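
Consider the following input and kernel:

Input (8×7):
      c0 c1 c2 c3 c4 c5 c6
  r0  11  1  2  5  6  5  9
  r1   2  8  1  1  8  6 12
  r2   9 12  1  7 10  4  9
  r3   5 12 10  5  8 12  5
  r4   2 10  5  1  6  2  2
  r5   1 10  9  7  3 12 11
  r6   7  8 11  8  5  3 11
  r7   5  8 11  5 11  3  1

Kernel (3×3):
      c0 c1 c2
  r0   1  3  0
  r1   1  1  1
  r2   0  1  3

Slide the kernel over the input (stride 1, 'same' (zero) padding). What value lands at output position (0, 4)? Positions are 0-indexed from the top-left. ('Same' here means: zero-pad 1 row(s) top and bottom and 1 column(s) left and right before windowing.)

42

The receptive field on the zero-padded input at this output position is [0 0 0 / 5 6 5 / 1 8 6]. Elementwise product with the kernel and sum: 0·1 + 0·3 + 5·1 + 6·1 + 5·1 + 8·1 + 6·3.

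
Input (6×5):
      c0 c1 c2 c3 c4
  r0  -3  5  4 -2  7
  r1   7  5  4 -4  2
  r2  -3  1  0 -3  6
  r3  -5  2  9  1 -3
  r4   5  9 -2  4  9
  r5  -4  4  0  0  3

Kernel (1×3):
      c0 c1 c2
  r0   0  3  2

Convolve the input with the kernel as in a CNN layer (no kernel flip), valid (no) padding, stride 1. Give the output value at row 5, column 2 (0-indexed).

6

The receptive field on the input at this output position is [0 0 3]. Elementwise product with the kernel and sum: 0·3 + 3·2.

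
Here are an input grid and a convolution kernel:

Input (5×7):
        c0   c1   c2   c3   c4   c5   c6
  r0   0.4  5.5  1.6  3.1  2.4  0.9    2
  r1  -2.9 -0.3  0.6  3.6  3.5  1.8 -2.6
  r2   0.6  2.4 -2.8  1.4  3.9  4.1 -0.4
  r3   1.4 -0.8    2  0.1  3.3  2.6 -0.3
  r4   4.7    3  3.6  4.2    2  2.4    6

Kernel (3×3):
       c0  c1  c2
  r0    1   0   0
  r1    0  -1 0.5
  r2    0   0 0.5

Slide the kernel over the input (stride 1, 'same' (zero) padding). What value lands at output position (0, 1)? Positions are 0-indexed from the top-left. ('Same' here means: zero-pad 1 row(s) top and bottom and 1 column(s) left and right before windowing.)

The receptive field on the zero-padded input at this output position is [0 0 0 / 0.4 5.5 1.6 / -2.9 -0.3 0.6]. Elementwise product with the kernel and sum: 0·1 + 5.5·-1 + 1.6·0.5 + 0.6·0.5.

-4.4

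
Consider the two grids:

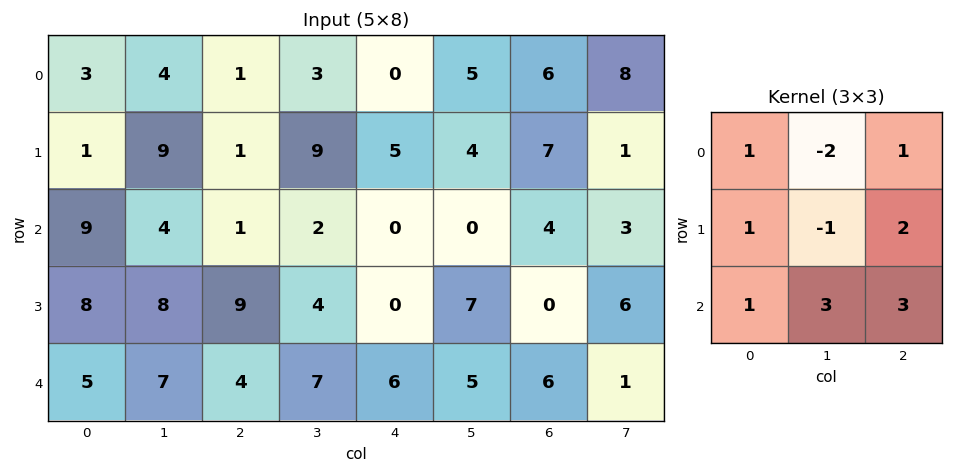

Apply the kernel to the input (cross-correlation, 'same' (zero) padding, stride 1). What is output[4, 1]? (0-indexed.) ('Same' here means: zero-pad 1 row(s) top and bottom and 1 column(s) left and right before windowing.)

7

The receptive field on the zero-padded input at this output position is [8 8 9 / 5 7 4 / 0 0 0]. Elementwise product with the kernel and sum: 8·1 + 8·-2 + 9·1 + 5·1 + 7·-1 + 4·2 + 0·1 + 0·3 + 0·3.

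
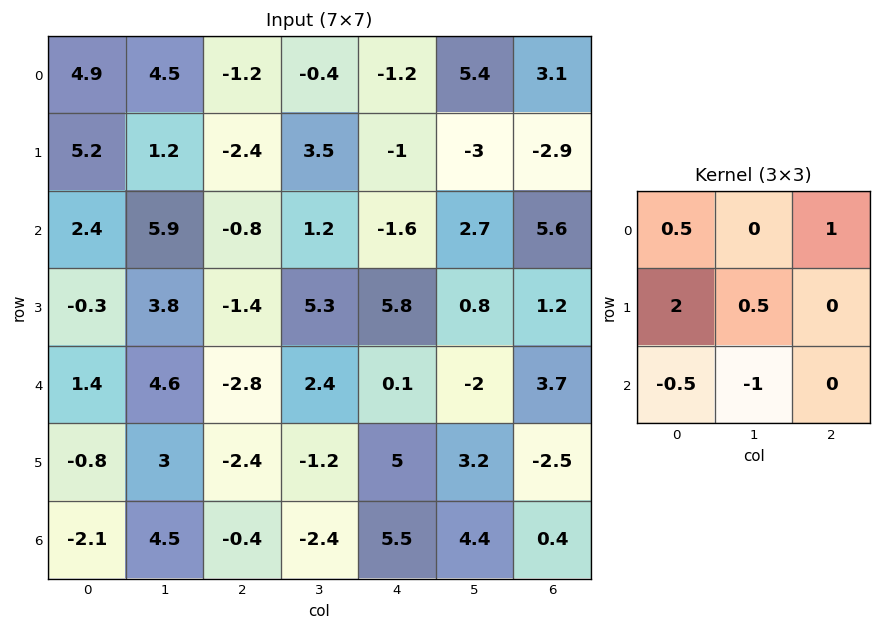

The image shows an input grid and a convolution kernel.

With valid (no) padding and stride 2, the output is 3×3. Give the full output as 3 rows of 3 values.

5.15 -5.65 -2.9
-3.6 -3.15 18.75
-5.65 -4.1 8.2

Output[0,0]: The receptive field on the input at this output position is [4.9 4.5 -1.2 / 5.2 1.2 -2.4 / 2.4 5.9 -0.8]. Elementwise product with the kernel and sum: 4.9·0.5 + -1.2·1 + 5.2·2 + 1.2·0.5 + 2.4·-0.5 + 5.9·-1.
Output[0,1]: The receptive field on the input at this output position is [-1.2 -0.4 -1.2 / -2.4 3.5 -1 / -0.8 1.2 -1.6]. Elementwise product with the kernel and sum: -1.2·0.5 + -1.2·1 + -2.4·2 + 3.5·0.5 + -0.8·-0.5 + 1.2·-1.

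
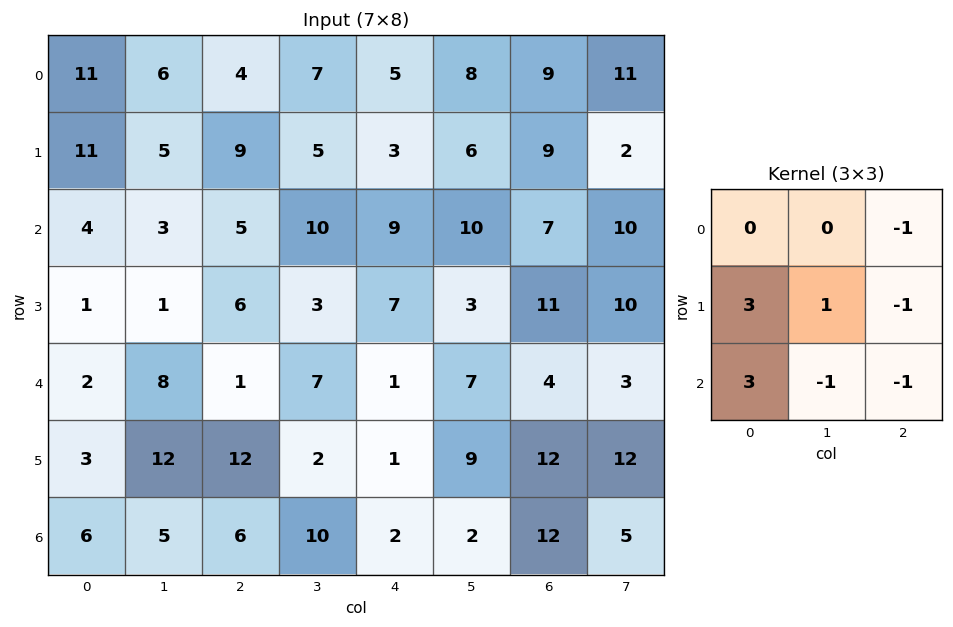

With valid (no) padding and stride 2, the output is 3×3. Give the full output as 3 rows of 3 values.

Output[0,0]: The receptive field on the input at this output position is [11 6 4 / 11 5 9 / 4 3 5]. Elementwise product with the kernel and sum: 4·-1 + 11·3 + 5·1 + 9·-1 + 4·3 + 3·-1 + 5·-1.
Output[0,1]: The receptive field on the input at this output position is [4 7 5 / 9 5 3 / 5 10 9]. Elementwise product with the kernel and sum: 5·-1 + 9·3 + 5·1 + 3·-1 + 5·3 + 10·-1 + 9·-1.

29 20 7
-10 0 -2
15 42 -12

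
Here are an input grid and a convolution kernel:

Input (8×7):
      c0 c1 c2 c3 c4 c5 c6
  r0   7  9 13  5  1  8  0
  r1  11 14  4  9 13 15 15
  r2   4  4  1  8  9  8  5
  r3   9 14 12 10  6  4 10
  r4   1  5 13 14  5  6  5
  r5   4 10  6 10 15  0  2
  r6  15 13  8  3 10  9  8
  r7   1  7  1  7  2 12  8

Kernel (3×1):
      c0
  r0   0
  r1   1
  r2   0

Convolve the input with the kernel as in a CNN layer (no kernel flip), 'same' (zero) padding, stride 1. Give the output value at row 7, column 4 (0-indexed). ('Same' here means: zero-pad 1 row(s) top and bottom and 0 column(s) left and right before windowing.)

The receptive field on the zero-padded input at this output position is [10 / 2 / 0]. Elementwise product with the kernel and sum: 2·1.

2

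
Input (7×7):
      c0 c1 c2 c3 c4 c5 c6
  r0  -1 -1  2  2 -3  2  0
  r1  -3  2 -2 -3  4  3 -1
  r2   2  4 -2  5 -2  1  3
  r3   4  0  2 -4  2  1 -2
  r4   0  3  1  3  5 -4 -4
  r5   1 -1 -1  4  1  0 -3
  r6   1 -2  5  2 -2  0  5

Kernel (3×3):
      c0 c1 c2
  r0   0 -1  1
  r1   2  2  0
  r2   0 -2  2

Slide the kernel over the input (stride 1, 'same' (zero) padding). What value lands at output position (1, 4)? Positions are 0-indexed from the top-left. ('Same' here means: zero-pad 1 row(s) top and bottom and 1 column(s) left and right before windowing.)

13

The receptive field on the zero-padded input at this output position is [2 -3 2 / -3 4 3 / 5 -2 1]. Elementwise product with the kernel and sum: -3·-1 + 2·1 + -3·2 + 4·2 + -2·-2 + 1·2.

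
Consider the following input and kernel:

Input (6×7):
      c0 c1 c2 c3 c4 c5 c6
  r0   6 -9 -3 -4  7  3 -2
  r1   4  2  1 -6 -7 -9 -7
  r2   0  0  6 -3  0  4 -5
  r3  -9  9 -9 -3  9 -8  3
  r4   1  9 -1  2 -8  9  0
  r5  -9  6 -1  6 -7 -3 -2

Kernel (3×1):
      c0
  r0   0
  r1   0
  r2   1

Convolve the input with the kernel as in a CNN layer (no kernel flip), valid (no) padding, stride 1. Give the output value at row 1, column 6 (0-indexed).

3

The receptive field on the input at this output position is [-7 / -5 / 3]. Elementwise product with the kernel and sum: 3·1.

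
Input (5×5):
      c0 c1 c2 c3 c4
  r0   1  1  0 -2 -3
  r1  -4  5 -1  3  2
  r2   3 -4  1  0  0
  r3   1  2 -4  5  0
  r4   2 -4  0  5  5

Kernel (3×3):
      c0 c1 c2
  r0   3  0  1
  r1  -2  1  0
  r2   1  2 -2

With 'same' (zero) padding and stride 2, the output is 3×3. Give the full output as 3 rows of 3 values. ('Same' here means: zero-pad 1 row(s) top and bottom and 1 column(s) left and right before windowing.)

-17 -5 8
6 11 14
4 19 10

Output[0,0]: The receptive field on the zero-padded input at this output position is [0 0 0 / 0 1 1 / 0 -4 5]. Elementwise product with the kernel and sum: 0·3 + 0·1 + 0·-2 + 1·1 + 0·1 + -4·2 + 5·-2.
Output[0,1]: The receptive field on the zero-padded input at this output position is [0 0 0 / 1 0 -2 / 5 -1 3]. Elementwise product with the kernel and sum: 0·3 + 0·1 + 1·-2 + 0·1 + 5·1 + -1·2 + 3·-2.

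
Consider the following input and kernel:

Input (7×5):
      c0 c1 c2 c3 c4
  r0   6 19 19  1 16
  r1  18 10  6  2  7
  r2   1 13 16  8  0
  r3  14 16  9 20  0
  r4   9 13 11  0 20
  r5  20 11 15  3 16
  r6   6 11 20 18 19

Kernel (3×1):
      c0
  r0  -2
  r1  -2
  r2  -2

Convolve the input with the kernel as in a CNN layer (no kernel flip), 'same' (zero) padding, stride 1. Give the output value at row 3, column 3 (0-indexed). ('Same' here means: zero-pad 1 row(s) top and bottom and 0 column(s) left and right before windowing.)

The receptive field on the zero-padded input at this output position is [8 / 20 / 0]. Elementwise product with the kernel and sum: 8·-2 + 20·-2 + 0·-2.

-56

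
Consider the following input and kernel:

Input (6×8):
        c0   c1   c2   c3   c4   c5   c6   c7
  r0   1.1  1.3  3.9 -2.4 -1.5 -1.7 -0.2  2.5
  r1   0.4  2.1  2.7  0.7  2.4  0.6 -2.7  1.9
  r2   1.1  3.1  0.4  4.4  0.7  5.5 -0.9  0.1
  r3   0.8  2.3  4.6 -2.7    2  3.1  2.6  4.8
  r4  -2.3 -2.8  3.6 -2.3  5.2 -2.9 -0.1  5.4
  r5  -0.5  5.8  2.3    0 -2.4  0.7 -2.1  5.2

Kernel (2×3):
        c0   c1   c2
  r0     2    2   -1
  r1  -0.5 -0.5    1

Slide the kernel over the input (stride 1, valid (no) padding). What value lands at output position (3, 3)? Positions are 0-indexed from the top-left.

The receptive field on the input at this output position is [-2.7 2 3.1 / -2.3 5.2 -2.9]. Elementwise product with the kernel and sum: -2.7·2 + 2·2 + 3.1·-1 + -2.3·-0.5 + 5.2·-0.5 + -2.9·1.

-8.85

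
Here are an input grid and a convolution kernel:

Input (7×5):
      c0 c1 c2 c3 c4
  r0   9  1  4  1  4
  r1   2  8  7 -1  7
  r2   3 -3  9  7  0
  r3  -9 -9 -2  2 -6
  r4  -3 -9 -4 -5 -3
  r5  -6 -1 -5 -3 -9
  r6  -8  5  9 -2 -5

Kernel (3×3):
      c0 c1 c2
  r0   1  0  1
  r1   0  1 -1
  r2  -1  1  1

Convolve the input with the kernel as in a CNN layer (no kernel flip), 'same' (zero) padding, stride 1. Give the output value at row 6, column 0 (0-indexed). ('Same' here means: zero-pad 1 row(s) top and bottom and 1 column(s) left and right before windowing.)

The receptive field on the zero-padded input at this output position is [0 -6 -1 / 0 -8 5 / 0 0 0]. Elementwise product with the kernel and sum: 0·1 + -1·1 + -8·1 + 5·-1 + 0·-1 + 0·1 + 0·1.

-14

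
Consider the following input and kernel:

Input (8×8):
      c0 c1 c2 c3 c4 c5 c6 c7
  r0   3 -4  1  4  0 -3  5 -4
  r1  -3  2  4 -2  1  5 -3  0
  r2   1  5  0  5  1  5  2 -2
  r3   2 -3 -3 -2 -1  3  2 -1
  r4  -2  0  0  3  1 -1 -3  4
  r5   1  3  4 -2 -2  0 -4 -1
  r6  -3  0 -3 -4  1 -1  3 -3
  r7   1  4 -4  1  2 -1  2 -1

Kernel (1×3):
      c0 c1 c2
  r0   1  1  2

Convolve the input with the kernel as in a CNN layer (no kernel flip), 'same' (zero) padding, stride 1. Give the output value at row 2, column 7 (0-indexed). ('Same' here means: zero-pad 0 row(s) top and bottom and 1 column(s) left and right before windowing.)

The receptive field on the zero-padded input at this output position is [2 -2 0]. Elementwise product with the kernel and sum: 2·1 + -2·1 + 0·2.

0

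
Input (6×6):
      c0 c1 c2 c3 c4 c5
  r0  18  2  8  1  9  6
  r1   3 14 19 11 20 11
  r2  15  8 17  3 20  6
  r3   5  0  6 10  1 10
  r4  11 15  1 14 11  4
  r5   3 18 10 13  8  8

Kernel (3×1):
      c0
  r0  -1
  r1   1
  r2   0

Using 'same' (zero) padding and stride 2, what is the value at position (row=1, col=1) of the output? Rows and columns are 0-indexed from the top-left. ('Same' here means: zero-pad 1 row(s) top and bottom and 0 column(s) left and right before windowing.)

The receptive field on the zero-padded input at this output position is [19 / 17 / 6]. Elementwise product with the kernel and sum: 19·-1 + 17·1.

-2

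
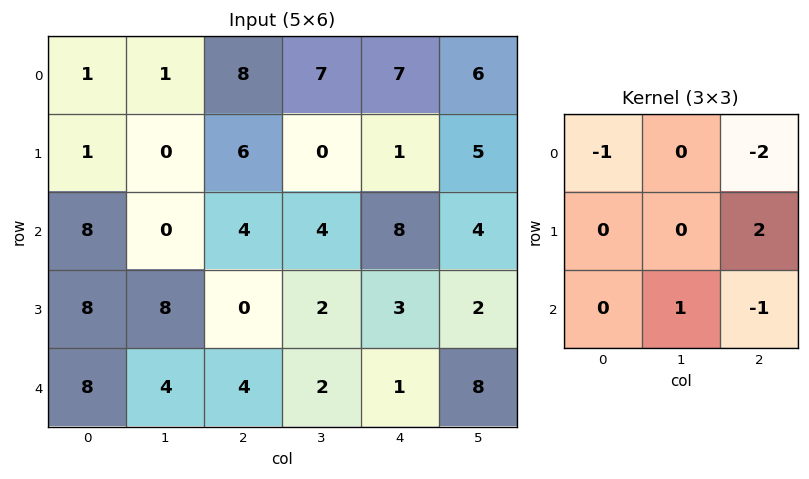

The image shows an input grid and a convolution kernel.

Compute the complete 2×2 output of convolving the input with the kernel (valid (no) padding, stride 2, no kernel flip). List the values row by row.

-9 -24
-16 -13

Output[0,0]: The receptive field on the input at this output position is [1 1 8 / 1 0 6 / 8 0 4]. Elementwise product with the kernel and sum: 1·-1 + 8·-2 + 6·2 + 0·1 + 4·-1.
Output[0,1]: The receptive field on the input at this output position is [8 7 7 / 6 0 1 / 4 4 8]. Elementwise product with the kernel and sum: 8·-1 + 7·-2 + 1·2 + 4·1 + 8·-1.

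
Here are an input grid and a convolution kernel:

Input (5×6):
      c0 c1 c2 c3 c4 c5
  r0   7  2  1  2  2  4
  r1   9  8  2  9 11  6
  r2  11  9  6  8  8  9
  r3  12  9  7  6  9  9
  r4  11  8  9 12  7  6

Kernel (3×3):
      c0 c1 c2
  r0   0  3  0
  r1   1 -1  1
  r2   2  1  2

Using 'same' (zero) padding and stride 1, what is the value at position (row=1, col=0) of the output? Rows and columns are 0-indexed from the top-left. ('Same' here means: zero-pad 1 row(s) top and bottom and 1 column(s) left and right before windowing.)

49

The receptive field on the zero-padded input at this output position is [0 7 2 / 0 9 8 / 0 11 9]. Elementwise product with the kernel and sum: 7·3 + 0·1 + 9·-1 + 8·1 + 0·2 + 11·1 + 9·2.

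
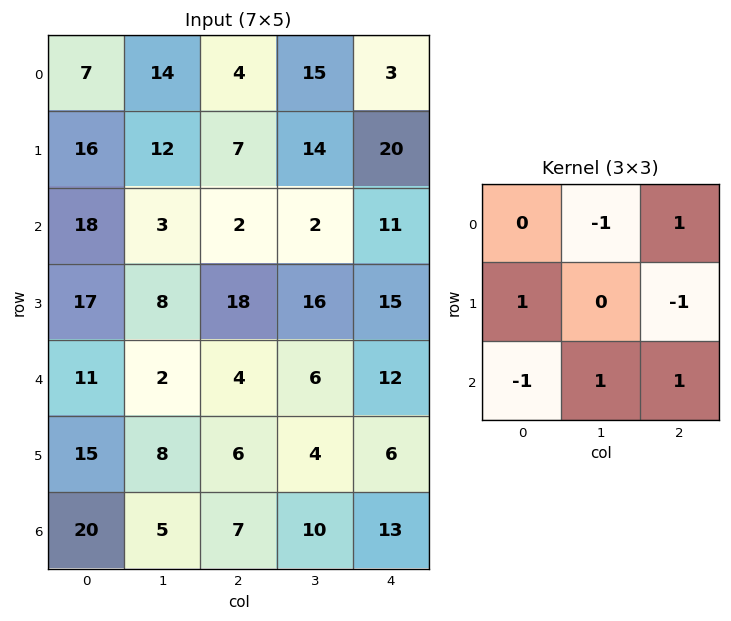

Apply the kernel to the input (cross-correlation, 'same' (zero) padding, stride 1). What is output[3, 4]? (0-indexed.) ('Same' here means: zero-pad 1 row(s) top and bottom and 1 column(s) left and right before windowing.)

The receptive field on the zero-padded input at this output position is [2 11 0 / 16 15 0 / 6 12 0]. Elementwise product with the kernel and sum: 11·-1 + 0·1 + 16·1 + 0·-1 + 6·-1 + 12·1 + 0·1.

11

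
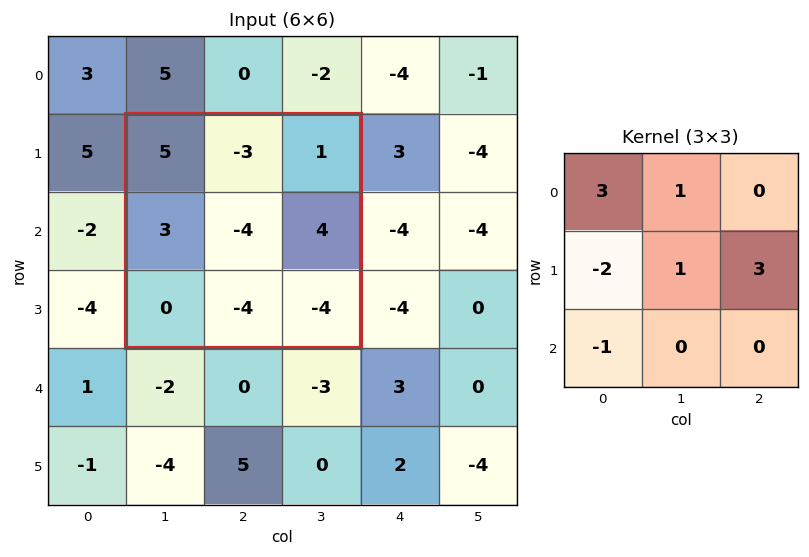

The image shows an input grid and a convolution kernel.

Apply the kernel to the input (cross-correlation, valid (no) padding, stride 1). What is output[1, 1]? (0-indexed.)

14

The receptive field on the input at this output position is [5 -3 1 / 3 -4 4 / 0 -4 -4]. Elementwise product with the kernel and sum: 5·3 + -3·1 + 3·-2 + -4·1 + 4·3 + 0·-1.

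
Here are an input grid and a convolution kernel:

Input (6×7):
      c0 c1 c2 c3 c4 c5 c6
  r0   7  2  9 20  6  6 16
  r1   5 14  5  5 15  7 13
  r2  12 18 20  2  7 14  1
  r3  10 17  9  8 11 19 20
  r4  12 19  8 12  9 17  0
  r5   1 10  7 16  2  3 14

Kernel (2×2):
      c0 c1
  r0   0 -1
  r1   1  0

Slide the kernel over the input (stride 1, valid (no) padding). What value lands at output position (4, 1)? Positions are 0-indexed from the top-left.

The receptive field on the input at this output position is [19 8 / 10 7]. Elementwise product with the kernel and sum: 8·-1 + 10·1.

2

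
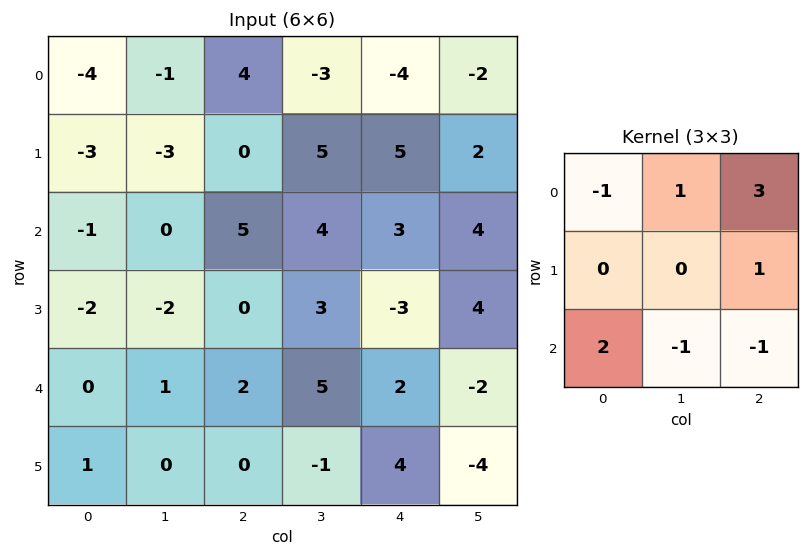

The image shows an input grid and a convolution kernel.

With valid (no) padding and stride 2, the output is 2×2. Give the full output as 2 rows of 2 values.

8 -11
13 2

Output[0,0]: The receptive field on the input at this output position is [-4 -1 4 / -3 -3 0 / -1 0 5]. Elementwise product with the kernel and sum: -4·-1 + -1·1 + 4·3 + 0·1 + -1·2 + 0·-1 + 5·-1.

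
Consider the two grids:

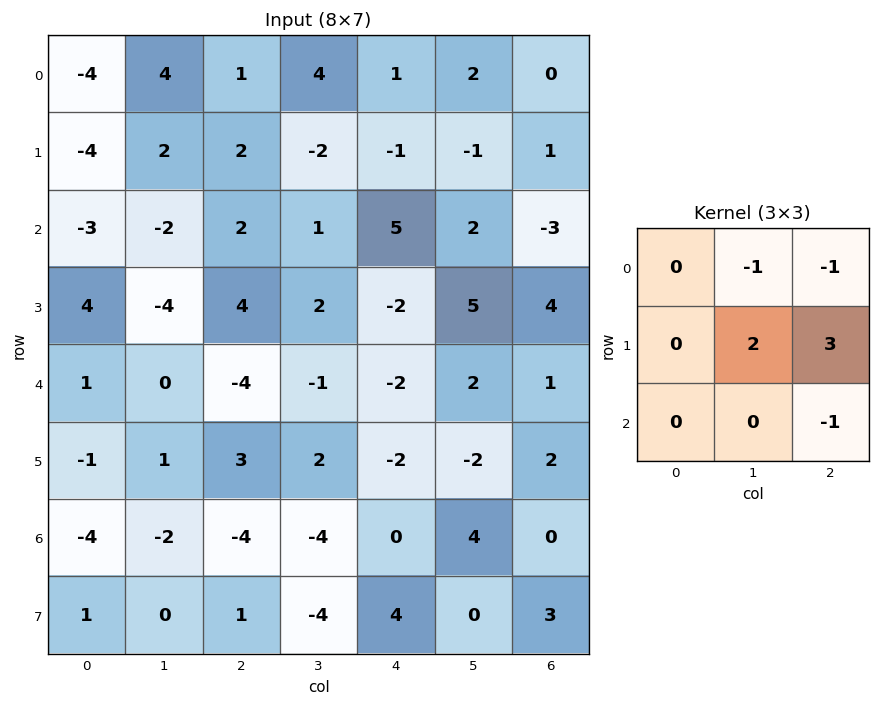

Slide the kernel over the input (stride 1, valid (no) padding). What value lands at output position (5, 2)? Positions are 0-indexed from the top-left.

The receptive field on the input at this output position is [3 2 -2 / -4 -4 0 / 1 -4 4]. Elementwise product with the kernel and sum: 2·-1 + -2·-1 + -4·2 + 0·3 + 4·-1.

-12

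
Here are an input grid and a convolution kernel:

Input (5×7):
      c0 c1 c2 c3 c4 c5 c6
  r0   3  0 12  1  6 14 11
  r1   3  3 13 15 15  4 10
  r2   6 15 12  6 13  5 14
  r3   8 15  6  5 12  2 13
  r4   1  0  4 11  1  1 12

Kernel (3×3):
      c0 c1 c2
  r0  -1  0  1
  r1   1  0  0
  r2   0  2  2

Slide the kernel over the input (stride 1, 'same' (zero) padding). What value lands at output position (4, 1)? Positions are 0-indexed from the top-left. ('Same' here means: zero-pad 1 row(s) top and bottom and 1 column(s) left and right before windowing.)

-1

The receptive field on the zero-padded input at this output position is [8 15 6 / 1 0 4 / 0 0 0]. Elementwise product with the kernel and sum: 8·-1 + 6·1 + 1·1 + 0·2 + 0·2.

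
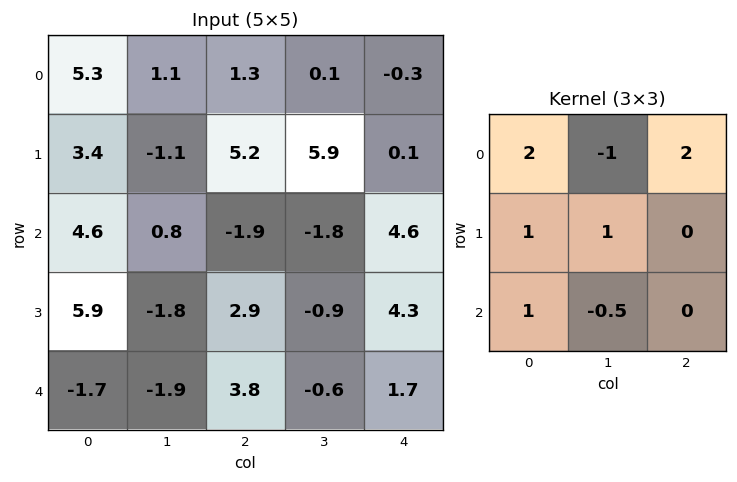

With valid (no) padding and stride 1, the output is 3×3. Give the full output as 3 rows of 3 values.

Output[0,0]: The receptive field on the input at this output position is [5.3 1.1 1.3 / 3.4 -1.1 5.2 / 4.6 0.8 -1.9]. Elementwise product with the kernel and sum: 5.3·2 + 1.1·-1 + 1.3·2 + 3.4·1 + -1.1·1 + 4.6·1 + 0.8·-0.5.

18.6 6.95 12
30.5 0.05 4.35
7.95 -2.8 13.3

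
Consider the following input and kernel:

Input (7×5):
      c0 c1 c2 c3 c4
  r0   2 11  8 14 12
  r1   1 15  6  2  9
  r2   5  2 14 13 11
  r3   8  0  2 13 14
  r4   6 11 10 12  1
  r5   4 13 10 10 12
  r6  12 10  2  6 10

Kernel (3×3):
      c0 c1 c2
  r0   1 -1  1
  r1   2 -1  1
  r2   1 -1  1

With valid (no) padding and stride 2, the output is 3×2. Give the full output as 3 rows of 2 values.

Output[0,0]: The receptive field on the input at this output position is [2 11 8 / 1 15 6 / 5 2 14]. Elementwise product with the kernel and sum: 2·1 + 11·-1 + 8·1 + 1·2 + 15·-1 + 6·1 + 5·1 + 2·-1 + 14·1.
Output[0,1]: The receptive field on the input at this output position is [8 14 12 / 6 2 9 / 14 13 11]. Elementwise product with the kernel and sum: 8·1 + 14·-1 + 12·1 + 6·2 + 2·-1 + 9·1 + 14·1 + 13·-1 + 11·1.

9 37
40 16
14 27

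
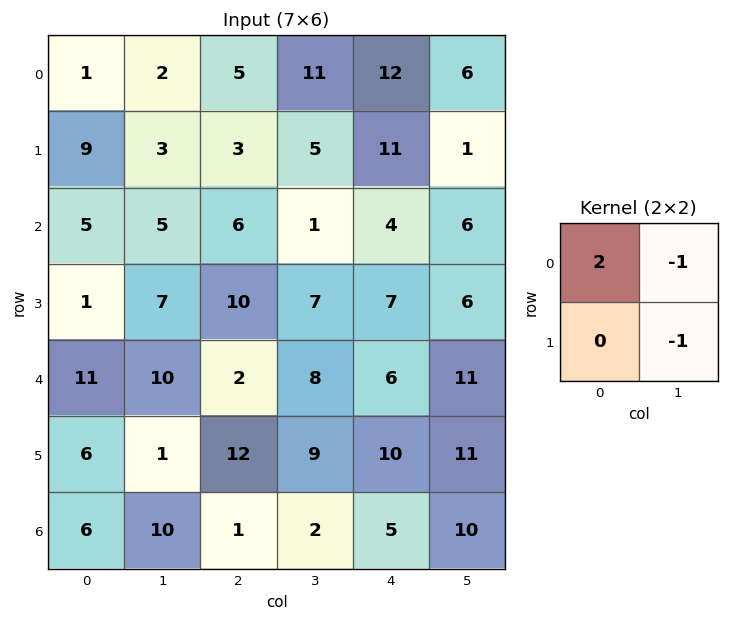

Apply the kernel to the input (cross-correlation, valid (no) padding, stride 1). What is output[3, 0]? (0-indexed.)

The receptive field on the input at this output position is [1 7 / 11 10]. Elementwise product with the kernel and sum: 1·2 + 7·-1 + 10·-1.

-15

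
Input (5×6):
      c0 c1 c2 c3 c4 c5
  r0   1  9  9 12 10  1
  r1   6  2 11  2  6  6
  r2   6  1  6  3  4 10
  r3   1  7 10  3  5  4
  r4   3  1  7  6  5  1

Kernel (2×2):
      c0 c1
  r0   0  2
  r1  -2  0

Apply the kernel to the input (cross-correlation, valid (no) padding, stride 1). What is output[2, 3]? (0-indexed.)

The receptive field on the input at this output position is [3 4 / 3 5]. Elementwise product with the kernel and sum: 4·2 + 3·-2.

2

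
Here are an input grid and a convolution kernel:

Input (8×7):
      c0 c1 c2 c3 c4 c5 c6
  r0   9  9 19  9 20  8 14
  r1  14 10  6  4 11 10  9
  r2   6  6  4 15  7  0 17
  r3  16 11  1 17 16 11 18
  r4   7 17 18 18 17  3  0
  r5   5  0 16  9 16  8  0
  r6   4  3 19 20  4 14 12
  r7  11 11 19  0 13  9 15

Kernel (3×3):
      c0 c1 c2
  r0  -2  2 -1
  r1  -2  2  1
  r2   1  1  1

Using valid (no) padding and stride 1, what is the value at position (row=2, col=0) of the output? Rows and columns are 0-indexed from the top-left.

The receptive field on the input at this output position is [6 6 4 / 16 11 1 / 7 17 18]. Elementwise product with the kernel and sum: 6·-2 + 6·2 + 4·-1 + 16·-2 + 11·2 + 1·1 + 7·1 + 17·1 + 18·1.

29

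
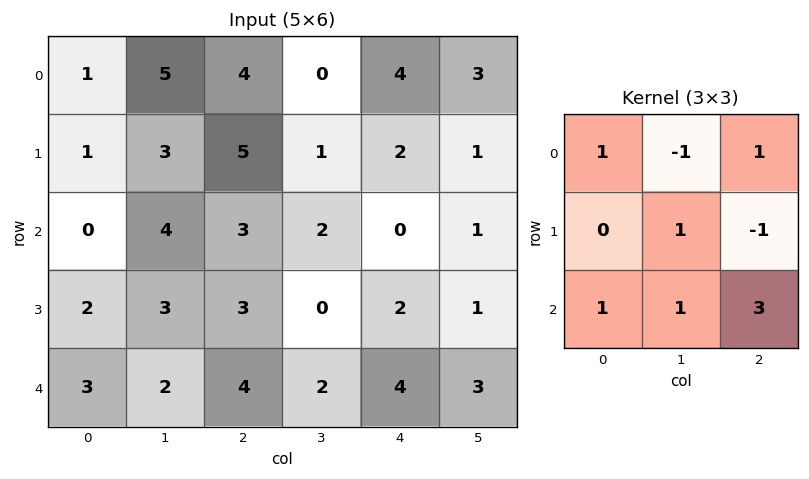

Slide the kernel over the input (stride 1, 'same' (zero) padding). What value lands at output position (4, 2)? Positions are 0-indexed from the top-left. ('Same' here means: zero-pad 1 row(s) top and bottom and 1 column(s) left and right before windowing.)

The receptive field on the zero-padded input at this output position is [3 3 0 / 2 4 2 / 0 0 0]. Elementwise product with the kernel and sum: 3·1 + 3·-1 + 0·1 + 4·1 + 2·-1 + 0·1 + 0·1 + 0·3.

2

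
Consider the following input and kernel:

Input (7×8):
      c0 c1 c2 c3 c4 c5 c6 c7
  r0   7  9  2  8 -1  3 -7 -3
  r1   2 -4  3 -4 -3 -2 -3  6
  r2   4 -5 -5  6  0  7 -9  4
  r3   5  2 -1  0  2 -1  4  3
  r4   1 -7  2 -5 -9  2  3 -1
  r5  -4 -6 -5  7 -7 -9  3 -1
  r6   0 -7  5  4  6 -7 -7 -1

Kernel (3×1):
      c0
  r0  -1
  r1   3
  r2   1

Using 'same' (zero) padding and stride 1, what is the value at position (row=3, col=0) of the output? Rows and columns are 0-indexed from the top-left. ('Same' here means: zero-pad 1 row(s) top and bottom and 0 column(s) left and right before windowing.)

12

The receptive field on the zero-padded input at this output position is [4 / 5 / 1]. Elementwise product with the kernel and sum: 4·-1 + 5·3 + 1·1.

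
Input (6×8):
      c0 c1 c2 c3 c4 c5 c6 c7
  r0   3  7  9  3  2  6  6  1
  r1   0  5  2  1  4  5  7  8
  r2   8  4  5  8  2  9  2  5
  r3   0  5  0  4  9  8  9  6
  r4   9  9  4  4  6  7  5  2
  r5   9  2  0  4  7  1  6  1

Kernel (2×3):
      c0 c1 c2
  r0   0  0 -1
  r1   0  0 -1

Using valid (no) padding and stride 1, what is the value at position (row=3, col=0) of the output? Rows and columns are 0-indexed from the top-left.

-4

The receptive field on the input at this output position is [0 5 0 / 9 9 4]. Elementwise product with the kernel and sum: 0·-1 + 4·-1.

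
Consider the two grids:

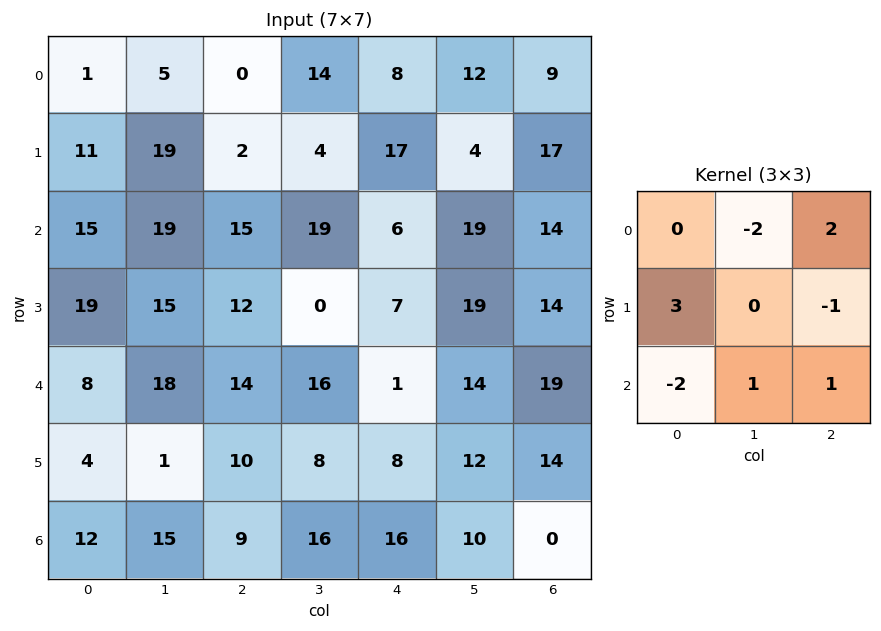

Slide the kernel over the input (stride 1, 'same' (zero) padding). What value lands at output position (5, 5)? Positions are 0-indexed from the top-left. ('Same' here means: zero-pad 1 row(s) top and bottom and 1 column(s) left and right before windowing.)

The receptive field on the zero-padded input at this output position is [1 14 19 / 8 12 14 / 16 10 0]. Elementwise product with the kernel and sum: 14·-2 + 19·2 + 8·3 + 14·-1 + 16·-2 + 10·1 + 0·1.

-2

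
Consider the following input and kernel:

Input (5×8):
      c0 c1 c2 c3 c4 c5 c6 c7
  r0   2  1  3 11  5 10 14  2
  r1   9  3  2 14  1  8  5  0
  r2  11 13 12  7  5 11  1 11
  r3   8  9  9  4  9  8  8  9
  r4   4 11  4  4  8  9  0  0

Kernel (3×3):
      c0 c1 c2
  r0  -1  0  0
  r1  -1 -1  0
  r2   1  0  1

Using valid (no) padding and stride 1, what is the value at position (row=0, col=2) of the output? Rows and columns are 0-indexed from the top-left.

-2

The receptive field on the input at this output position is [3 11 5 / 2 14 1 / 12 7 5]. Elementwise product with the kernel and sum: 3·-1 + 2·-1 + 14·-1 + 12·1 + 5·1.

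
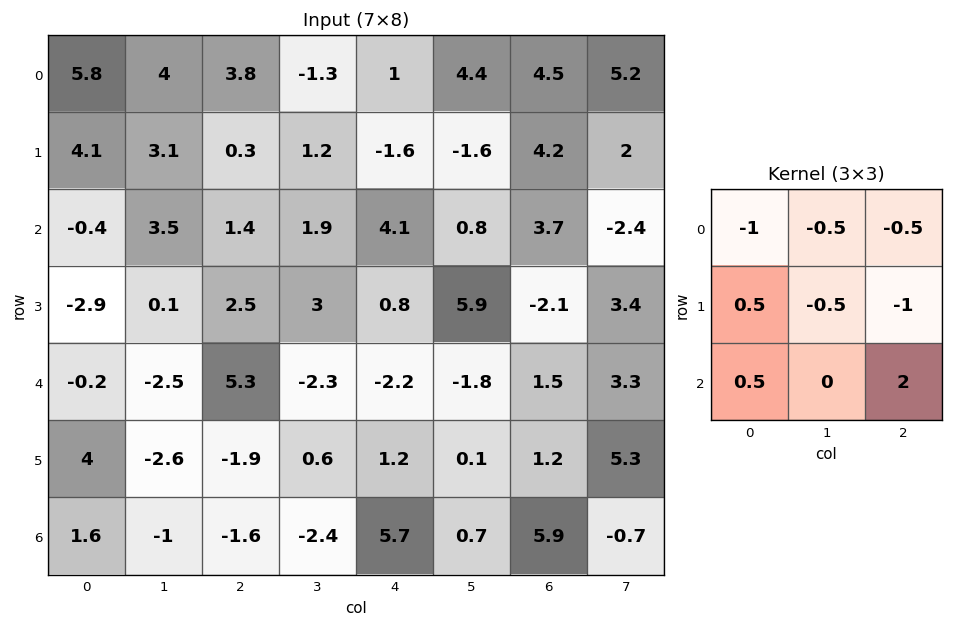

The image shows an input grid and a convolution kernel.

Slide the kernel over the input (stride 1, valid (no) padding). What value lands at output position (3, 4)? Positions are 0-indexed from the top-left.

The receptive field on the input at this output position is [0.8 5.9 -2.1 / -2.2 -1.8 1.5 / 1.2 0.1 1.2]. Elementwise product with the kernel and sum: 0.8·-1 + 5.9·-0.5 + -2.1·-0.5 + -2.2·0.5 + -1.8·-0.5 + 1.5·-1 + 1.2·0.5 + 1.2·2.

-1.4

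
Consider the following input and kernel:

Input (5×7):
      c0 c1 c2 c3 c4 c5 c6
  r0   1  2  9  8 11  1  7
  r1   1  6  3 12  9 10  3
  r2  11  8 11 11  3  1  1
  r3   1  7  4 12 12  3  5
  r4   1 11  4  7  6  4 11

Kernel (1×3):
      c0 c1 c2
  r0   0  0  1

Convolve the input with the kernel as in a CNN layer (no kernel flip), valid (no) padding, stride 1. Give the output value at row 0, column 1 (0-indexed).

8

The receptive field on the input at this output position is [2 9 8]. Elementwise product with the kernel and sum: 8·1.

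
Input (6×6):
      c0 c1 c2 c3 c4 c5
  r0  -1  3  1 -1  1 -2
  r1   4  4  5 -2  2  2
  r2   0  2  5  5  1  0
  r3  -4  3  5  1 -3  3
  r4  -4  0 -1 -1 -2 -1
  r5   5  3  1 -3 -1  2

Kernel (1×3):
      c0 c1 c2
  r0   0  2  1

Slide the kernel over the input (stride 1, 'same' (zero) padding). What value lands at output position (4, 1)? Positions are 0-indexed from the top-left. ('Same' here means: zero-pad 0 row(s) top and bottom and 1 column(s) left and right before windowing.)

The receptive field on the zero-padded input at this output position is [-4 0 -1]. Elementwise product with the kernel and sum: 0·2 + -1·1.

-1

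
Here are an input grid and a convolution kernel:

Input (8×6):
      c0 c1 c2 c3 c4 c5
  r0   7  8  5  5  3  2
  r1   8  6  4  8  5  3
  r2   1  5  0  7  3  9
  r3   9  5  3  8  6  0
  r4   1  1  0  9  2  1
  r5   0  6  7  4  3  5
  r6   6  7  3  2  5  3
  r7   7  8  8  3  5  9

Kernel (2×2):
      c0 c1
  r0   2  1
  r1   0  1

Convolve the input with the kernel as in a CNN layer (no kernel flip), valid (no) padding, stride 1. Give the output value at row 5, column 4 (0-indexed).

14

The receptive field on the input at this output position is [3 5 / 5 3]. Elementwise product with the kernel and sum: 3·2 + 5·1 + 3·1.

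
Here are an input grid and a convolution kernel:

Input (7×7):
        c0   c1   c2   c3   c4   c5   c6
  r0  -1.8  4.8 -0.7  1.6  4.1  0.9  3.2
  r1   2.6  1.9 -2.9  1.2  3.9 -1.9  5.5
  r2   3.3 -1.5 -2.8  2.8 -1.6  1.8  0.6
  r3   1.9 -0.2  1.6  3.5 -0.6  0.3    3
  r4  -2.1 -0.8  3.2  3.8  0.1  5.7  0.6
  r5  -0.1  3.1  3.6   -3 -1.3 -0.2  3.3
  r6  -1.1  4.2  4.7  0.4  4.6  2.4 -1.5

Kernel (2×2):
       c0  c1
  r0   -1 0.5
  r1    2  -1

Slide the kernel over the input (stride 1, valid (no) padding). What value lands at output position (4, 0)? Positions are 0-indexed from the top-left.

The receptive field on the input at this output position is [-2.1 -0.8 / -0.1 3.1]. Elementwise product with the kernel and sum: -2.1·-1 + -0.8·0.5 + -0.1·2 + 3.1·-1.

-1.6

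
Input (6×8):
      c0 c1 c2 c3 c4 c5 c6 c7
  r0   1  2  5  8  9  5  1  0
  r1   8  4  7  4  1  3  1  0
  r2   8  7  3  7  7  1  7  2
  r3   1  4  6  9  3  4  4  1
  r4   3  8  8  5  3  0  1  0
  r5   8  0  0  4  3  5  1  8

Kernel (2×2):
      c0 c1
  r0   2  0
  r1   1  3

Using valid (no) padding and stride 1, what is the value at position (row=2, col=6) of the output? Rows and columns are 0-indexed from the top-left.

The receptive field on the input at this output position is [7 2 / 4 1]. Elementwise product with the kernel and sum: 7·2 + 4·1 + 1·3.

21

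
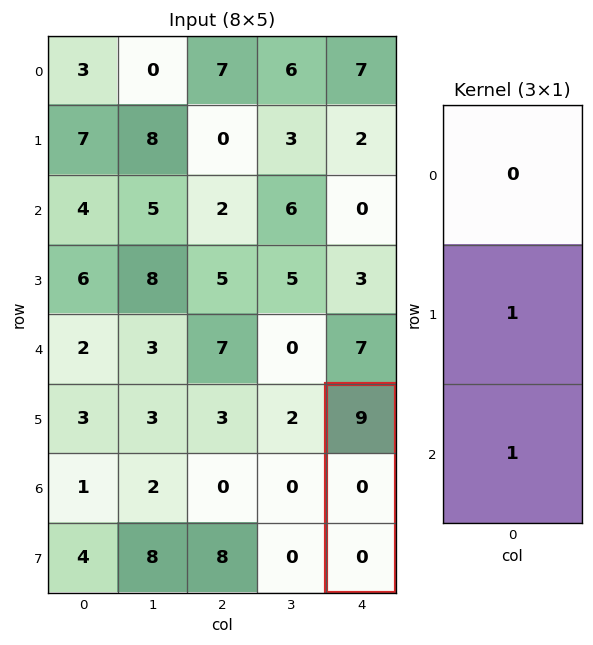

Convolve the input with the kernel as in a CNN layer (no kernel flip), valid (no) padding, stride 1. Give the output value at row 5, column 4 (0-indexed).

The receptive field on the input at this output position is [9 / 0 / 0]. Elementwise product with the kernel and sum: 0·1 + 0·1.

0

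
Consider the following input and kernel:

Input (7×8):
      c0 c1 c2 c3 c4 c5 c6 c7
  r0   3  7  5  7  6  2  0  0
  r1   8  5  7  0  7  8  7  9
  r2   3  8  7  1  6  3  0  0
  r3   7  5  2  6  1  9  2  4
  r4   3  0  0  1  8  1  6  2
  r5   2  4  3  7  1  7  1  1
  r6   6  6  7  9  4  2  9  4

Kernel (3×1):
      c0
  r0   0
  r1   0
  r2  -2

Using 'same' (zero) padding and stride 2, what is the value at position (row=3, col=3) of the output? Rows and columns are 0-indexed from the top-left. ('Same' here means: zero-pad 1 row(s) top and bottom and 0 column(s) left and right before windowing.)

0

The receptive field on the zero-padded input at this output position is [1 / 9 / 0]. Elementwise product with the kernel and sum: 0·-2.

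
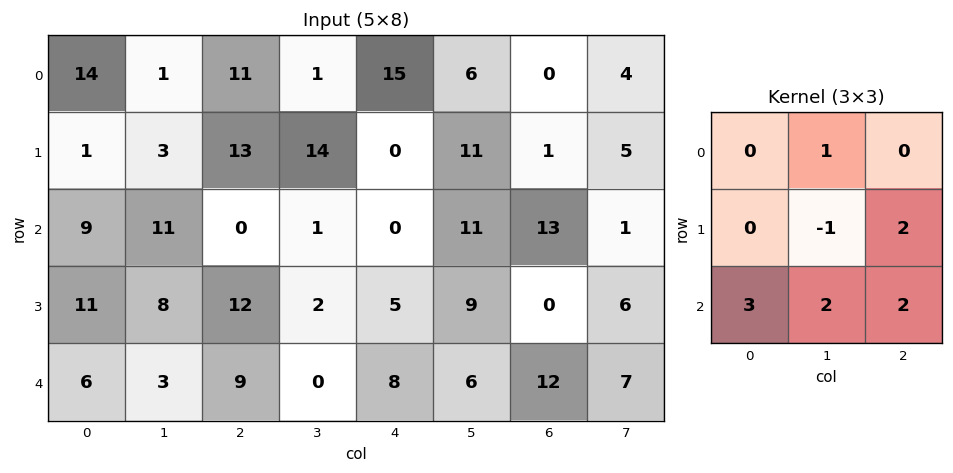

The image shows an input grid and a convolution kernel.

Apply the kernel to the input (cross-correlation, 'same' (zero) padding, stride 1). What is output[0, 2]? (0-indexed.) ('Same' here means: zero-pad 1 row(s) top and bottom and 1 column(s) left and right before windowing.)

54

The receptive field on the zero-padded input at this output position is [0 0 0 / 1 11 1 / 3 13 14]. Elementwise product with the kernel and sum: 0·1 + 11·-1 + 1·2 + 3·3 + 13·2 + 14·2.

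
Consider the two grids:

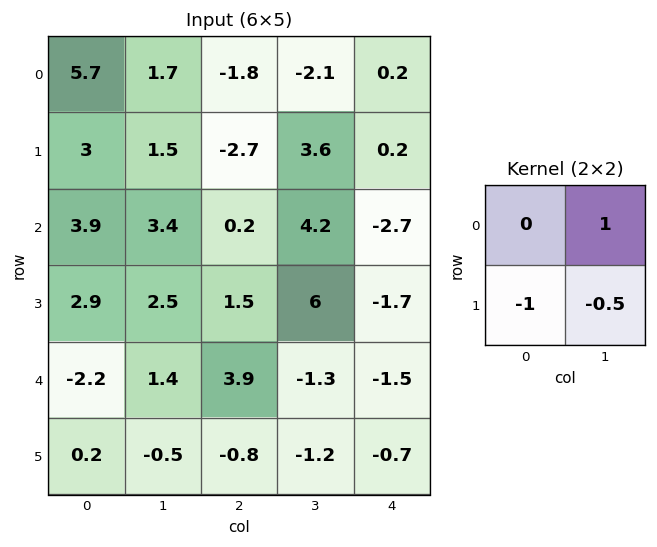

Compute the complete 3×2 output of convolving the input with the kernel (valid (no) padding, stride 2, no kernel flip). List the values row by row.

-2.05 -1.2
-0.75 -0.3
1.45 0.1

Output[0,0]: The receptive field on the input at this output position is [5.7 1.7 / 3 1.5]. Elementwise product with the kernel and sum: 1.7·1 + 3·-1 + 1.5·-0.5.
Output[0,1]: The receptive field on the input at this output position is [-1.8 -2.1 / -2.7 3.6]. Elementwise product with the kernel and sum: -2.1·1 + -2.7·-1 + 3.6·-0.5.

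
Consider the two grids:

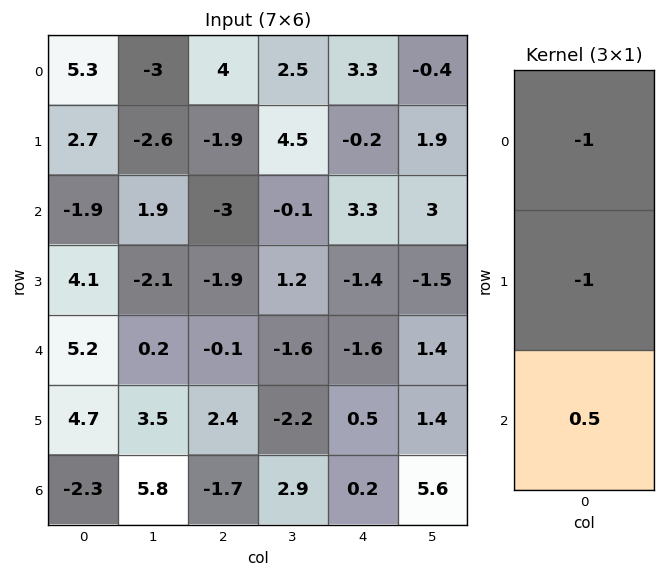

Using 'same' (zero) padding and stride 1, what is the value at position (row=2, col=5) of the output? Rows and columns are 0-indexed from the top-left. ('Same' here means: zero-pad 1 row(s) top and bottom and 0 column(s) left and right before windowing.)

-5.65

The receptive field on the zero-padded input at this output position is [1.9 / 3 / -1.5]. Elementwise product with the kernel and sum: 1.9·-1 + 3·-1 + -1.5·0.5.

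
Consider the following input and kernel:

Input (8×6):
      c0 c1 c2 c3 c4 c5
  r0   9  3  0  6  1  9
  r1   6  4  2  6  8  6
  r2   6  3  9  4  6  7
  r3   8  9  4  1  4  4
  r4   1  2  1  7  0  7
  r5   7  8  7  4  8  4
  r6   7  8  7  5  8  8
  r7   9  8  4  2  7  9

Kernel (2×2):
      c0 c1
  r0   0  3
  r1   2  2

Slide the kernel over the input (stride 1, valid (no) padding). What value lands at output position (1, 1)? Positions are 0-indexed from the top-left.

The receptive field on the input at this output position is [4 2 / 3 9]. Elementwise product with the kernel and sum: 2·3 + 3·2 + 9·2.

30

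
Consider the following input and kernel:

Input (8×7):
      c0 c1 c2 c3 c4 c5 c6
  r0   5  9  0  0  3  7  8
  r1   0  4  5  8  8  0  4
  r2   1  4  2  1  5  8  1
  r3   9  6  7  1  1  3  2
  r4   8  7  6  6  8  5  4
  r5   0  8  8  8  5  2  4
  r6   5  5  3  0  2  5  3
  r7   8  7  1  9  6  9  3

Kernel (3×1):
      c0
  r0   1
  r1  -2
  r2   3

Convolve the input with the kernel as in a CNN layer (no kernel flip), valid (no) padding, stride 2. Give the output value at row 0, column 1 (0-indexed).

-4

The receptive field on the input at this output position is [0 / 5 / 2]. Elementwise product with the kernel and sum: 0·1 + 5·-2 + 2·3.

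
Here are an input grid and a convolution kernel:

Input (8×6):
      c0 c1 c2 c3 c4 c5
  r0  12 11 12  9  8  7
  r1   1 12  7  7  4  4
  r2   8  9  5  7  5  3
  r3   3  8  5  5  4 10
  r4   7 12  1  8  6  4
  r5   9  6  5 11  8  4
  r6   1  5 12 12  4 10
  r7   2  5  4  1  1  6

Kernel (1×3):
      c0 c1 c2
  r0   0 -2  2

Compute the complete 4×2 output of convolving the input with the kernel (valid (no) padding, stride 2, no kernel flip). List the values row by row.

2 -2
-8 -4
-22 -4
14 -16

Output[0,0]: The receptive field on the input at this output position is [12 11 12]. Elementwise product with the kernel and sum: 11·-2 + 12·2.
Output[0,1]: The receptive field on the input at this output position is [12 9 8]. Elementwise product with the kernel and sum: 9·-2 + 8·2.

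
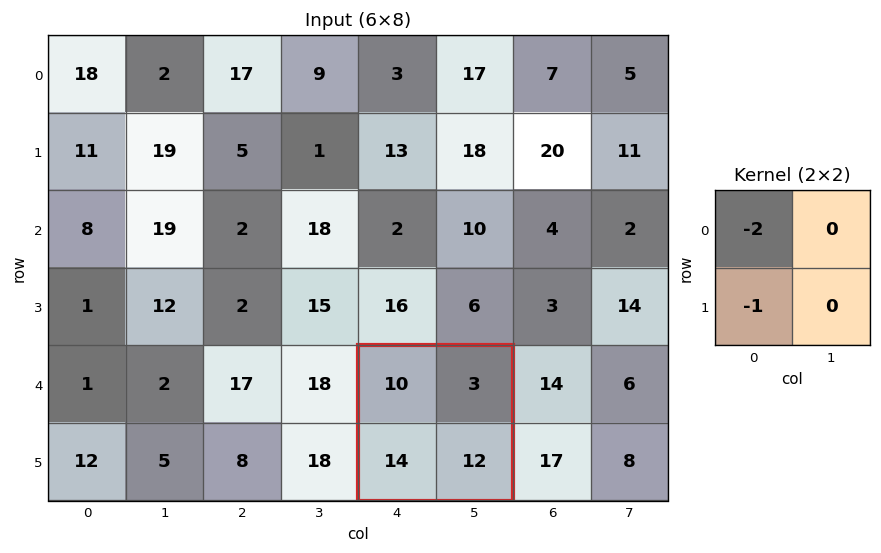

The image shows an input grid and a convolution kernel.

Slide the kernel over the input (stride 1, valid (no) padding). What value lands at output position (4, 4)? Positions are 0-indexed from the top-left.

The receptive field on the input at this output position is [10 3 / 14 12]. Elementwise product with the kernel and sum: 10·-2 + 14·-1.

-34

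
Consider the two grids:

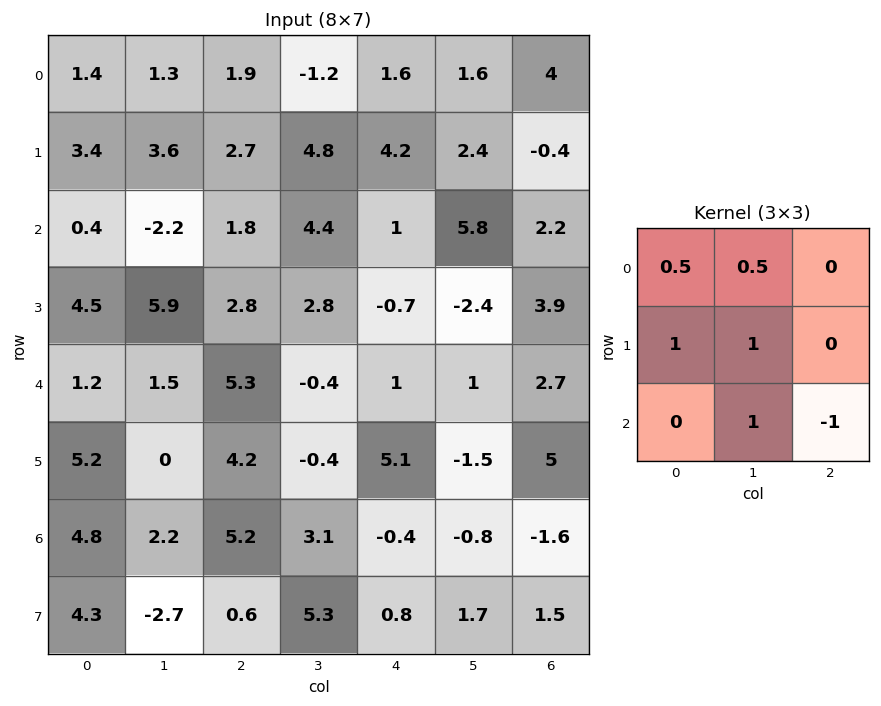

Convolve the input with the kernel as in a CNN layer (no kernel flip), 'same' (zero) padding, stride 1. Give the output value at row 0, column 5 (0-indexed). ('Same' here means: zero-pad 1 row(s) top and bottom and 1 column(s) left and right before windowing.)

The receptive field on the zero-padded input at this output position is [0 0 0 / 1.6 1.6 4 / 4.2 2.4 -0.4]. Elementwise product with the kernel and sum: 0·0.5 + 0·0.5 + 1.6·1 + 1.6·1 + 2.4·1 + -0.4·-1.

6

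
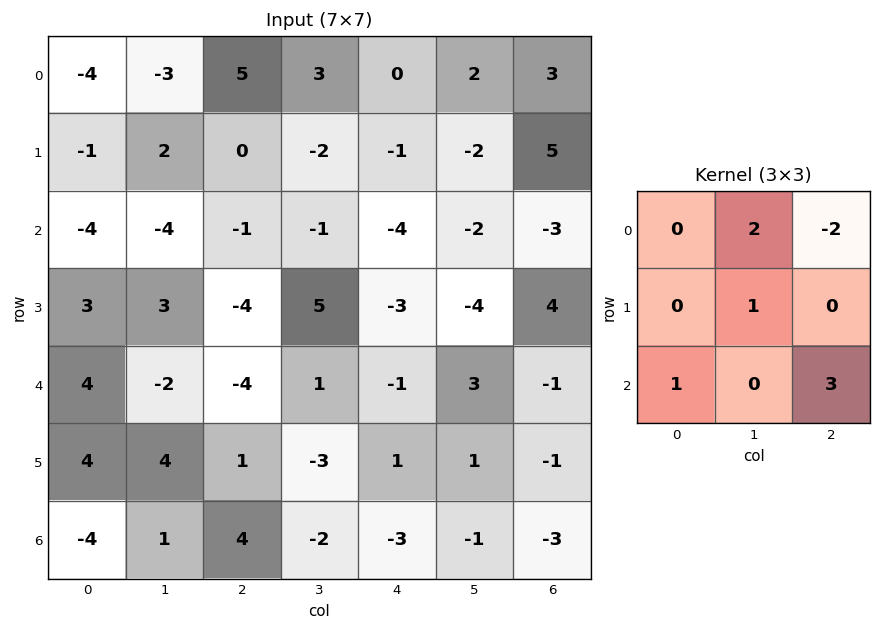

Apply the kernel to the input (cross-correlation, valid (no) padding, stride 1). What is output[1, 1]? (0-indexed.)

21

The receptive field on the input at this output position is [2 0 -2 / -4 -1 -1 / 3 -4 5]. Elementwise product with the kernel and sum: 0·2 + -2·-2 + -1·1 + 3·1 + 5·3.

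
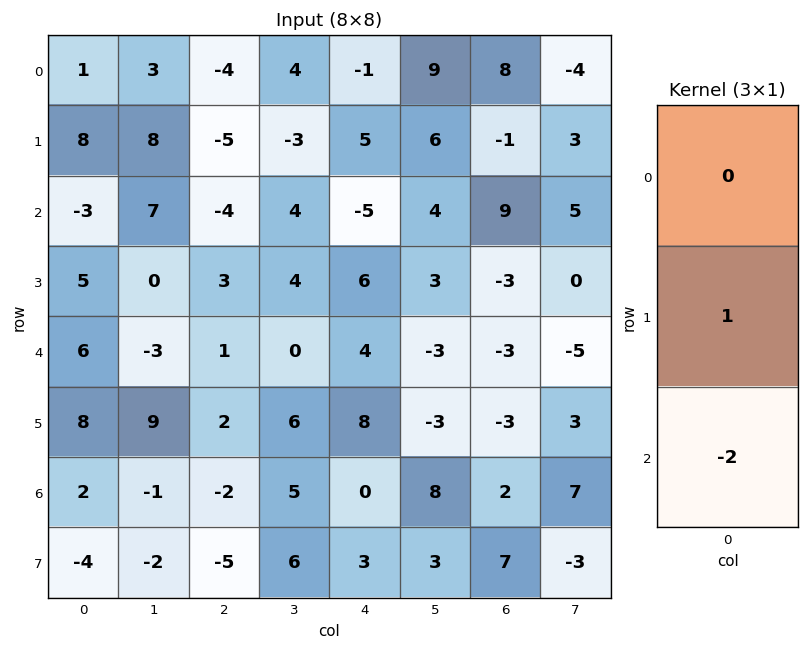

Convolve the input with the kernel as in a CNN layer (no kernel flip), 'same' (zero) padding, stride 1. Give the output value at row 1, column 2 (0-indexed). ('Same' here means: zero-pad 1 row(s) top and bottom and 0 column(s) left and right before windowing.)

3

The receptive field on the zero-padded input at this output position is [-4 / -5 / -4]. Elementwise product with the kernel and sum: -5·1 + -4·-2.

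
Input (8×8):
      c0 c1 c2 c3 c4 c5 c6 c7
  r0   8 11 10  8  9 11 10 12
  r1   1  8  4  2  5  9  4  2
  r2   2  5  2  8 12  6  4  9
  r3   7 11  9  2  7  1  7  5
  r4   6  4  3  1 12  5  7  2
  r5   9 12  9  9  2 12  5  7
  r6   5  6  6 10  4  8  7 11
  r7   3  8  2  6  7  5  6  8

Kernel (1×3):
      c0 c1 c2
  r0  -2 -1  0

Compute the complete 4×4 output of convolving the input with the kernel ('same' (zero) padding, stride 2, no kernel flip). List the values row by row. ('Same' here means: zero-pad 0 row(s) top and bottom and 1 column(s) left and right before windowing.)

-8 -32 -25 -32
-2 -12 -28 -16
-6 -11 -14 -17
-5 -18 -24 -23

Output[0,0]: The receptive field on the zero-padded input at this output position is [0 8 11]. Elementwise product with the kernel and sum: 0·-2 + 8·-1.
Output[0,1]: The receptive field on the zero-padded input at this output position is [11 10 8]. Elementwise product with the kernel and sum: 11·-2 + 10·-1.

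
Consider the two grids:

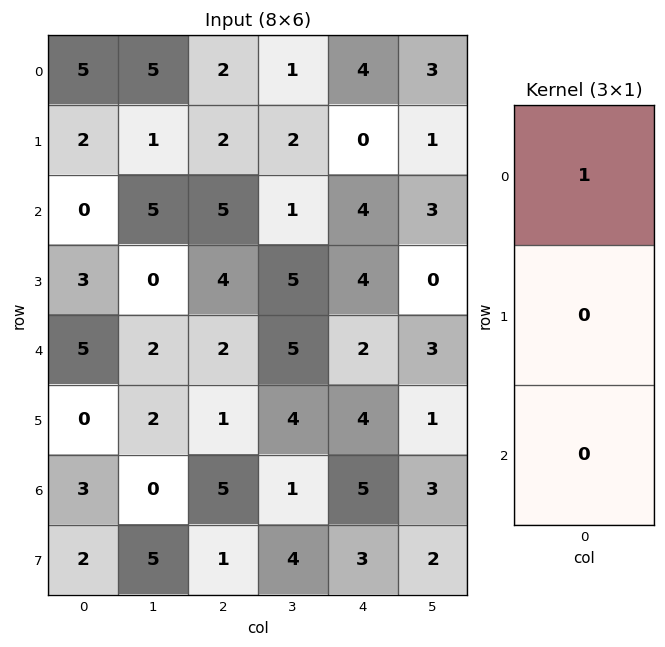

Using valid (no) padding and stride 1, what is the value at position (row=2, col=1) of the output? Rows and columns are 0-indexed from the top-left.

5

The receptive field on the input at this output position is [5 / 0 / 2]. Elementwise product with the kernel and sum: 5·1.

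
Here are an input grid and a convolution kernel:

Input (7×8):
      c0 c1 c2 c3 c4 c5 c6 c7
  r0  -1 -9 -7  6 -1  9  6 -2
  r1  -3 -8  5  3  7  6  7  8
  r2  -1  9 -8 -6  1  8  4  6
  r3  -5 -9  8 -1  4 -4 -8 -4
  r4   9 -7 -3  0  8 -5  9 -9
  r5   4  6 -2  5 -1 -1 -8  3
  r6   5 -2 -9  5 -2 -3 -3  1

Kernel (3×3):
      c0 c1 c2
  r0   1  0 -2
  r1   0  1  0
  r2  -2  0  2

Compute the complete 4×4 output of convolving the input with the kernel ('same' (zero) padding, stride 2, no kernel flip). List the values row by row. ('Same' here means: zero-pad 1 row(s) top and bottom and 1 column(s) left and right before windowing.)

-17 15 5 10
-3 -6 -14 -6
39 -12 3 21
-7 -13 5 -10

Output[0,0]: The receptive field on the zero-padded input at this output position is [0 0 0 / 0 -1 -9 / 0 -3 -8]. Elementwise product with the kernel and sum: 0·1 + 0·-2 + -1·1 + 0·-2 + -8·2.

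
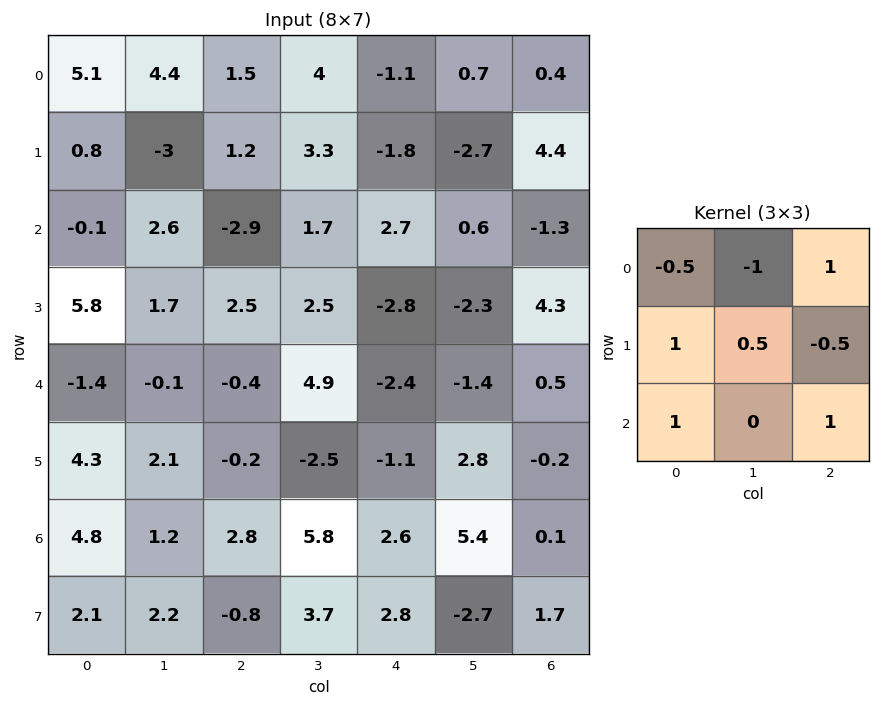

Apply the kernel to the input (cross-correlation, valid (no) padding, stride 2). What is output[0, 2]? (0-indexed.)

The receptive field on the input at this output position is [-1.1 0.7 0.4 / -1.8 -2.7 4.4 / 2.7 0.6 -1.3]. Elementwise product with the kernel and sum: -1.1·-0.5 + 0.7·-1 + 0.4·1 + -1.8·1 + -2.7·0.5 + 4.4·-0.5 + 2.7·1 + -1.3·1.

-3.7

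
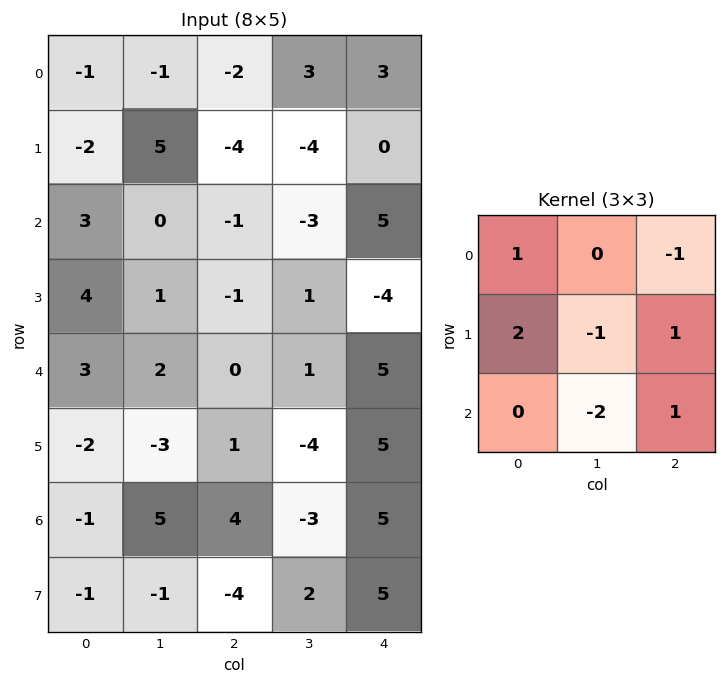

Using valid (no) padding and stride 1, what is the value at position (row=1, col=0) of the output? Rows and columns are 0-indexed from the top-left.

The receptive field on the input at this output position is [-2 5 -4 / 3 0 -1 / 4 1 -1]. Elementwise product with the kernel and sum: -2·1 + -4·-1 + 3·2 + 0·-1 + -1·1 + 1·-2 + -1·1.

4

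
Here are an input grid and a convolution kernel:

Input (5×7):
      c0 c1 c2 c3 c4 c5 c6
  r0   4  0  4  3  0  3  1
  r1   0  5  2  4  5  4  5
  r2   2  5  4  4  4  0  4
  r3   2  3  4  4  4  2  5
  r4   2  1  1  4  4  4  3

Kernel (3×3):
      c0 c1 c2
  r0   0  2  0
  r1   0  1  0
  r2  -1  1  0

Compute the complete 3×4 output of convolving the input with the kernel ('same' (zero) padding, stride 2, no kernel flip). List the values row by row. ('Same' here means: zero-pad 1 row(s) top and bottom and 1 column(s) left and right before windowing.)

Output[0,0]: The receptive field on the zero-padded input at this output position is [0 0 0 / 0 4 0 / 0 0 5]. Elementwise product with the kernel and sum: 0·2 + 4·1 + 0·-1 + 0·1.
Output[0,1]: The receptive field on the zero-padded input at this output position is [0 0 0 / 0 4 3 / 5 2 4]. Elementwise product with the kernel and sum: 0·2 + 4·1 + 5·-1 + 2·1.

4 1 1 2
4 9 14 17
6 9 12 13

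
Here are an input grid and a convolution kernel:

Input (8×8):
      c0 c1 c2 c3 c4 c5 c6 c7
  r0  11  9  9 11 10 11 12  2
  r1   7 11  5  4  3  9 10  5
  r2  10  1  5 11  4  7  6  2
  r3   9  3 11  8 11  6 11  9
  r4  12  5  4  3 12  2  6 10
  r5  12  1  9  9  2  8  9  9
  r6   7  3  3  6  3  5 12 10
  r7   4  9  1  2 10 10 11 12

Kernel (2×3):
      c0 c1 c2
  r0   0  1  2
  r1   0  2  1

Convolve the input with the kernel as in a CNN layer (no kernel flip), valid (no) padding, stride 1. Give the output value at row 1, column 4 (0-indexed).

The receptive field on the input at this output position is [3 9 10 / 4 7 6]. Elementwise product with the kernel and sum: 9·1 + 10·2 + 7·2 + 6·1.

49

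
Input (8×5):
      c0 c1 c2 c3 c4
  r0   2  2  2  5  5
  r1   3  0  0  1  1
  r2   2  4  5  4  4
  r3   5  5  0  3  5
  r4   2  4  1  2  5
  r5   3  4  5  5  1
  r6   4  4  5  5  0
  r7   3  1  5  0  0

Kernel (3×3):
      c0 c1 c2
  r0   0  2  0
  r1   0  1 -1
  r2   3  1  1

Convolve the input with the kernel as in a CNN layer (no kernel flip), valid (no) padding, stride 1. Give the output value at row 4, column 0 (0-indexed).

The receptive field on the input at this output position is [2 4 1 / 3 4 5 / 4 4 5]. Elementwise product with the kernel and sum: 4·2 + 4·1 + 5·-1 + 4·3 + 4·1 + 5·1.

28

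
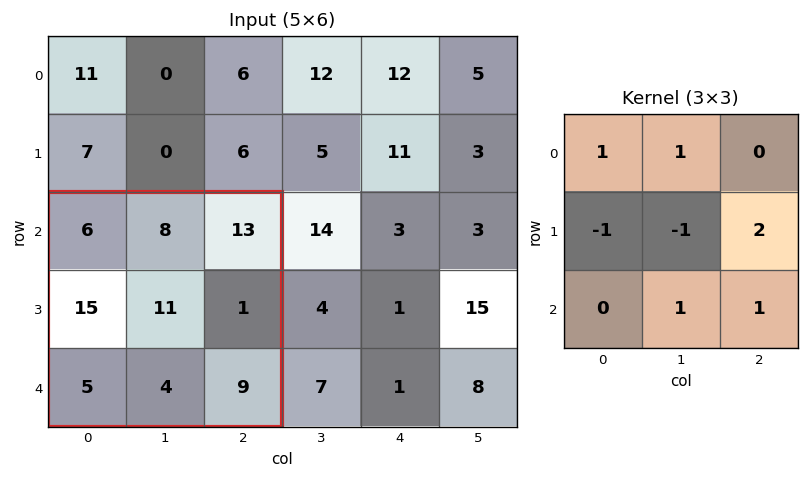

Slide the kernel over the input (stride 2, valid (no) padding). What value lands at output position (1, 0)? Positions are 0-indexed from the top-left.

The receptive field on the input at this output position is [6 8 13 / 15 11 1 / 5 4 9]. Elementwise product with the kernel and sum: 6·1 + 8·1 + 15·-1 + 11·-1 + 1·2 + 4·1 + 9·1.

3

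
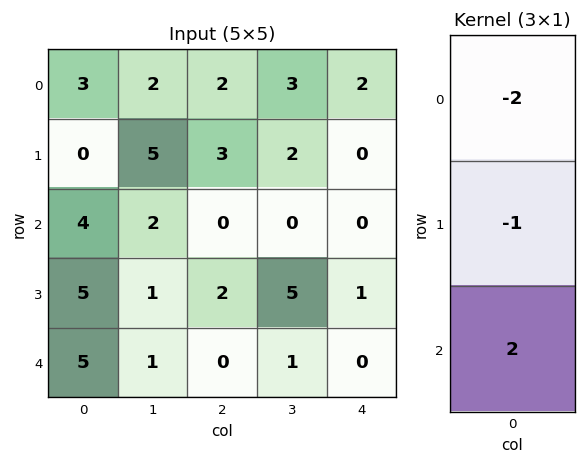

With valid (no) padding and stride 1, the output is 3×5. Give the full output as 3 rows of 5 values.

Output[0,0]: The receptive field on the input at this output position is [3 / 0 / 4]. Elementwise product with the kernel and sum: 3·-2 + 0·-1 + 4·2.

2 -5 -7 -8 -4
6 -10 -2 6 2
-3 -3 -2 -3 -1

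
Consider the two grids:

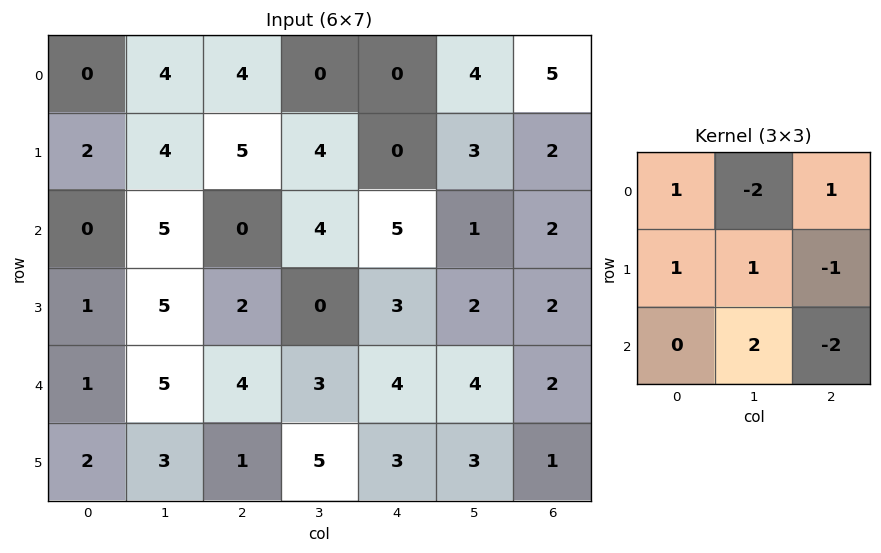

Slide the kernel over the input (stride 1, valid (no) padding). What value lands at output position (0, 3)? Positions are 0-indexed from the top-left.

The receptive field on the input at this output position is [0 0 4 / 4 0 3 / 4 5 1]. Elementwise product with the kernel and sum: 0·1 + 0·-2 + 4·1 + 4·1 + 0·1 + 3·-1 + 5·2 + 1·-2.

13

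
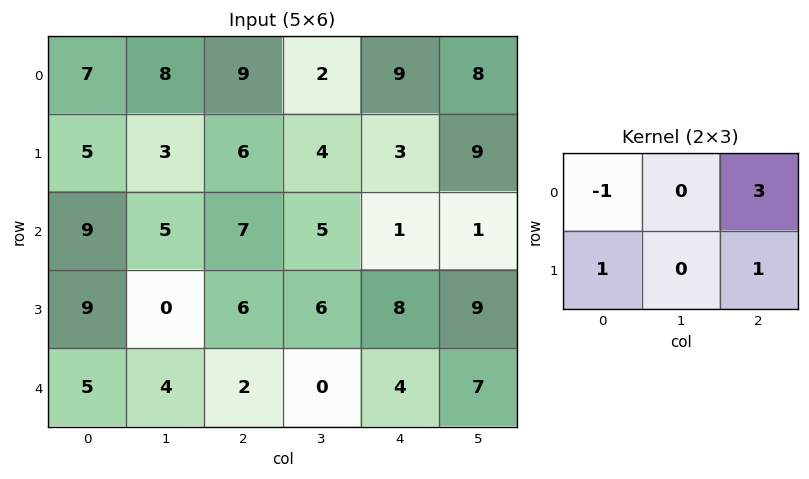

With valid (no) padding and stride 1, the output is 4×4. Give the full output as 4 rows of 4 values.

Output[0,0]: The receptive field on the input at this output position is [7 8 9 / 5 3 6]. Elementwise product with the kernel and sum: 7·-1 + 9·3 + 5·1 + 6·1.
Output[0,1]: The receptive field on the input at this output position is [8 9 2 / 3 6 4]. Elementwise product with the kernel and sum: 8·-1 + 2·3 + 3·1 + 4·1.

31 5 27 35
29 19 11 29
27 16 10 13
16 22 24 28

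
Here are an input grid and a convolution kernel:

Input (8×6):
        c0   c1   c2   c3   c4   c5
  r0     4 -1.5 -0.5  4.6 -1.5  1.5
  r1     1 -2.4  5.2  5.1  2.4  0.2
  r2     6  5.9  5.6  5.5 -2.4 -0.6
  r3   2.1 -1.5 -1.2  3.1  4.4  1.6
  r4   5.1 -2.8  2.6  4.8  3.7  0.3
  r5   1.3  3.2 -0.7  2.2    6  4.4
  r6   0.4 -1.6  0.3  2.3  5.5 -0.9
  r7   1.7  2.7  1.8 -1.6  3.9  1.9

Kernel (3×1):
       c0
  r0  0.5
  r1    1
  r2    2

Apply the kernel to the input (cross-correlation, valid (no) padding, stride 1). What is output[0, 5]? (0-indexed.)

The receptive field on the input at this output position is [1.5 / 0.2 / -0.6]. Elementwise product with the kernel and sum: 1.5·0.5 + 0.2·1 + -0.6·2.

-0.25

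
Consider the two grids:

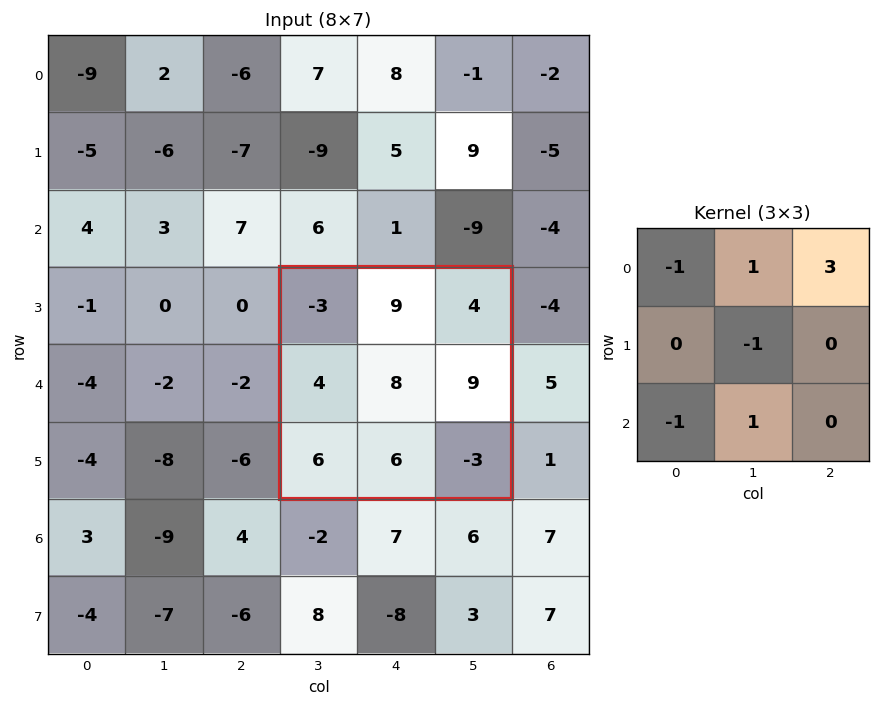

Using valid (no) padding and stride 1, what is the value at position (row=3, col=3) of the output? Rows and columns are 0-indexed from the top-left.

16

The receptive field on the input at this output position is [-3 9 4 / 4 8 9 / 6 6 -3]. Elementwise product with the kernel and sum: -3·-1 + 9·1 + 4·3 + 8·-1 + 6·-1 + 6·1.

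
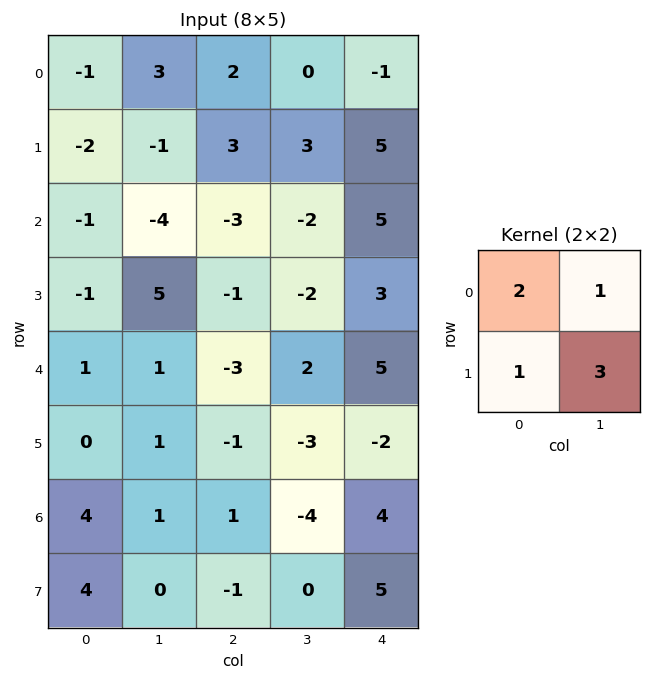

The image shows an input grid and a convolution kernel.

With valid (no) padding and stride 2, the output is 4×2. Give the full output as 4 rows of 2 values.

-4 16
8 -15
6 -14
13 -3

Output[0,0]: The receptive field on the input at this output position is [-1 3 / -2 -1]. Elementwise product with the kernel and sum: -1·2 + 3·1 + -2·1 + -1·3.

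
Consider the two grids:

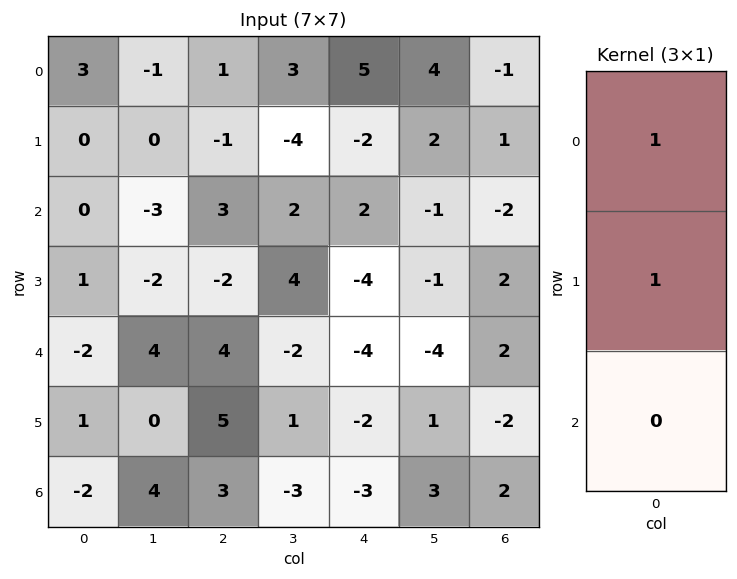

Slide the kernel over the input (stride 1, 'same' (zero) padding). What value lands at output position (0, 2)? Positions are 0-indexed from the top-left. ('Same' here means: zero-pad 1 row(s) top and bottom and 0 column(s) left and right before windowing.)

1

The receptive field on the zero-padded input at this output position is [0 / 1 / -1]. Elementwise product with the kernel and sum: 0·1 + 1·1.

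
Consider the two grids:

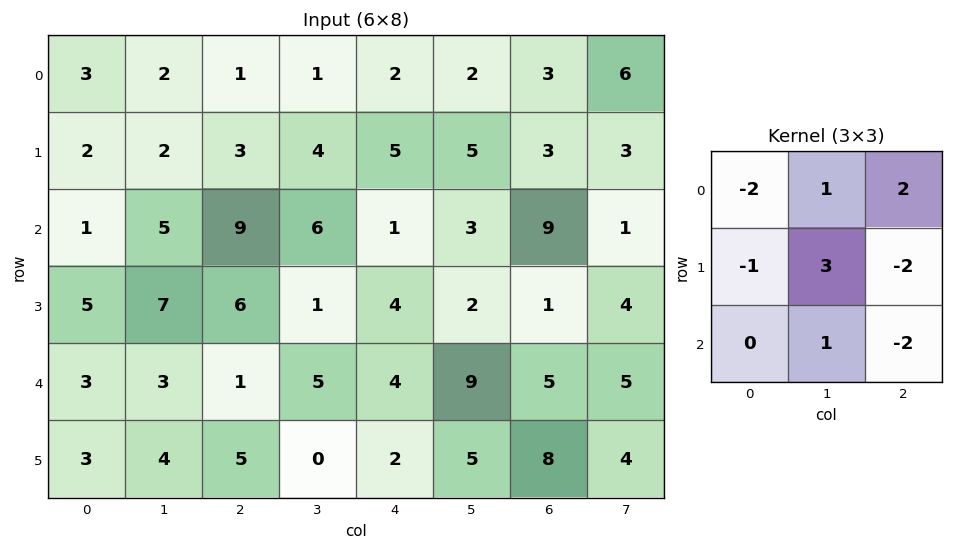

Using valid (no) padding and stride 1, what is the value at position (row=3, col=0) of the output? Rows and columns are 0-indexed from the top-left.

7

The receptive field on the input at this output position is [5 7 6 / 3 3 1 / 3 4 5]. Elementwise product with the kernel and sum: 5·-2 + 7·1 + 6·2 + 3·-1 + 3·3 + 1·-2 + 4·1 + 5·-2.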